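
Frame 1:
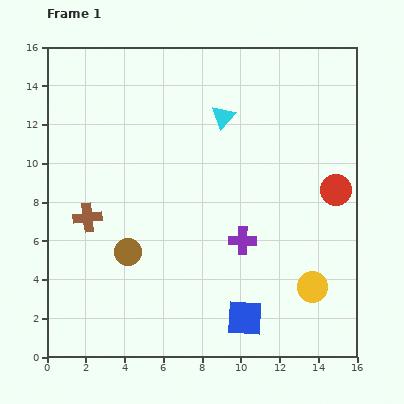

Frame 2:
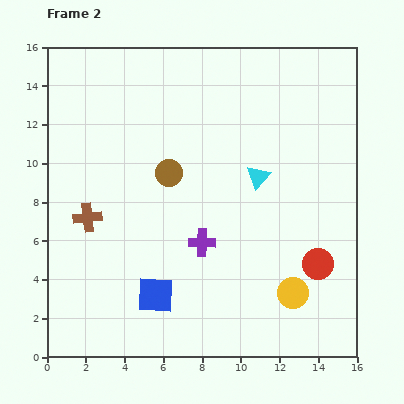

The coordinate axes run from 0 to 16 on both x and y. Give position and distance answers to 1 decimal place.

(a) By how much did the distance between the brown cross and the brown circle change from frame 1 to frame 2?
+2.0

Distance in frame 1: 2.8. Distance in frame 2: 4.8.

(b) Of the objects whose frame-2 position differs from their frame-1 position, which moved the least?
the yellow circle

(moved 1.0)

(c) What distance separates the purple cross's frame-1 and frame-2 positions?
2.1

The purple cross moved from (10.1, 6.0) to (8.0, 5.9), a distance of √(2.1² + 0.1²) ≈ 2.1.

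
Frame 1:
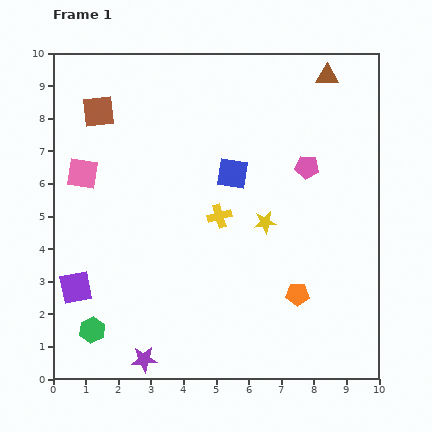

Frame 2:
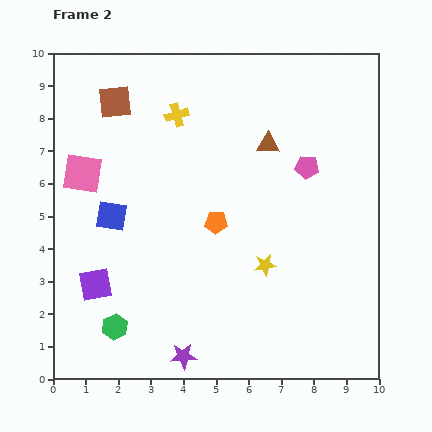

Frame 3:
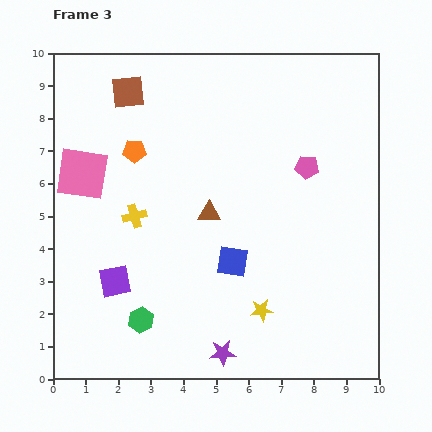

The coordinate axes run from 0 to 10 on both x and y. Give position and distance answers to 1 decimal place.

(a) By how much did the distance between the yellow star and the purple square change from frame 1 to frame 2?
-0.9

Distance in frame 1: 6.1. Distance in frame 2: 5.2.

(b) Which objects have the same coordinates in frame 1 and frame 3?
the pink pentagon, the pink square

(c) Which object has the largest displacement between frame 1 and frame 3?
the orange pentagon

(moved 6.7; next 5.5)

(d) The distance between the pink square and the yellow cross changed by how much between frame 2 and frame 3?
-1.3

Distance in frame 2: 3.4. Distance in frame 3: 2.1.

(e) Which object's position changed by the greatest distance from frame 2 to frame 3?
the blue square

(moved 4.0; next 3.4)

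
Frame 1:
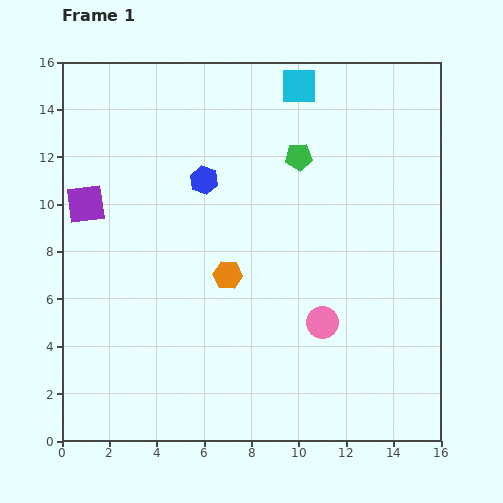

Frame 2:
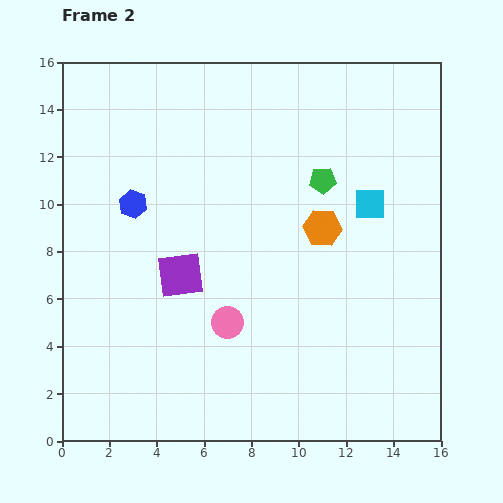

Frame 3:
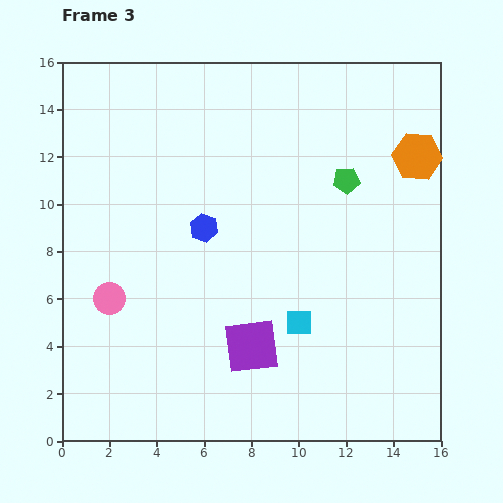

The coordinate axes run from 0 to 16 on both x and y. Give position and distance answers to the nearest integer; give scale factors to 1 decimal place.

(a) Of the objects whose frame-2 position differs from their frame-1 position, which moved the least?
the green pentagon

(moved 1)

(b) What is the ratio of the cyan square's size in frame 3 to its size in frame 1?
0.7×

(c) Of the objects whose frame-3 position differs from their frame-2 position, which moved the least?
the green pentagon

(moved 1)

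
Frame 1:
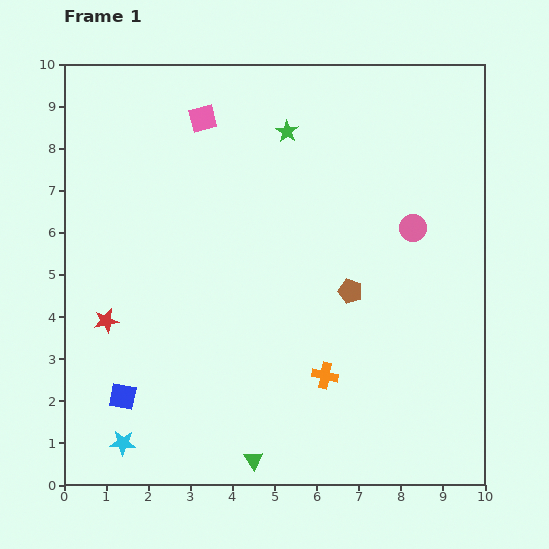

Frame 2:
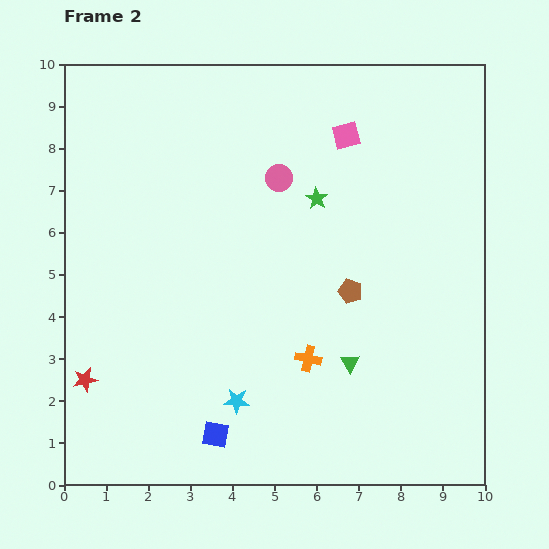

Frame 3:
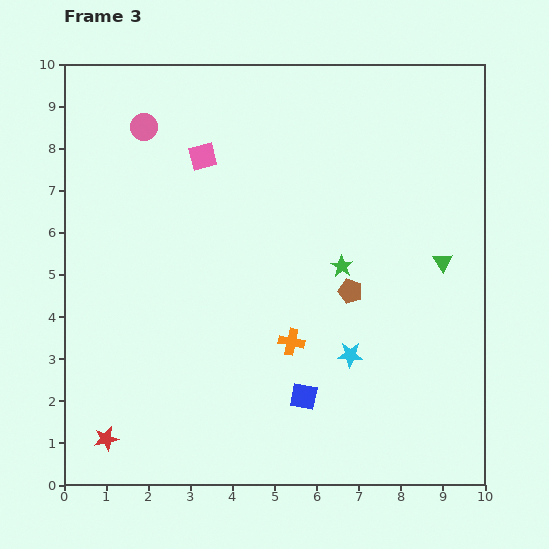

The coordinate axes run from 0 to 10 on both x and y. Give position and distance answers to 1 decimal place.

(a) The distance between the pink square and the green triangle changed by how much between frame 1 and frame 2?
-2.8

Distance in frame 1: 8.2. Distance in frame 2: 5.4.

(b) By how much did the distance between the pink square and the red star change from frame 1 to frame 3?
+1.8

Distance in frame 1: 5.3. Distance in frame 3: 7.1.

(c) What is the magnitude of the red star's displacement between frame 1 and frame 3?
2.8

The red star moved from (1.0, 3.9) to (1.0, 1.1), a distance of √(0.0² + 2.8²) ≈ 2.8.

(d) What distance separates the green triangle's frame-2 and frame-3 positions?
3.3

The green triangle moved from (6.8, 2.9) to (9.0, 5.3), a distance of √(2.2² + 2.4²) ≈ 3.3.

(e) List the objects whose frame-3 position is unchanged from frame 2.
the brown pentagon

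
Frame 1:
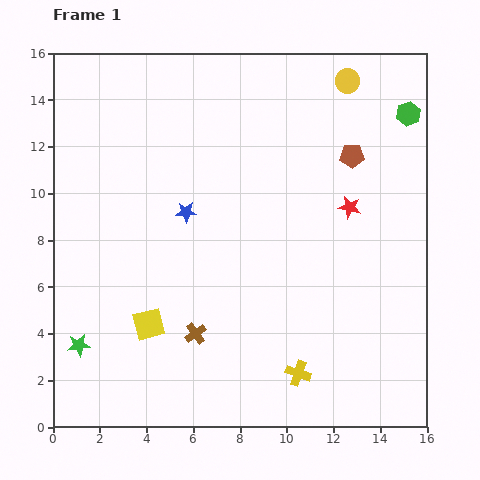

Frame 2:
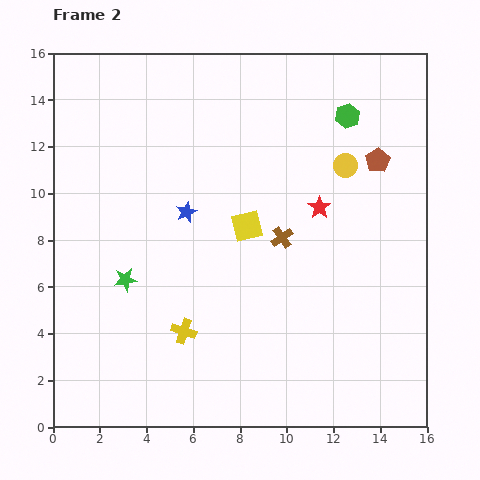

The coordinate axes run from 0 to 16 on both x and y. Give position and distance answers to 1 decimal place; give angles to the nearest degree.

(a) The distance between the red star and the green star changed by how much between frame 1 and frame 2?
-4.1

Distance in frame 1: 13.0. Distance in frame 2: 8.9.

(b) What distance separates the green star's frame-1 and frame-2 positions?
3.4

The green star moved from (1.1, 3.5) to (3.1, 6.3), a distance of √(2.0² + 2.8²) ≈ 3.4.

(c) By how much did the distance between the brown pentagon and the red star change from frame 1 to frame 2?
+1.0

Distance in frame 1: 2.2. Distance in frame 2: 3.2.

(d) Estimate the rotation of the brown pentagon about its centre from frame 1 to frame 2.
30° counter-clockwise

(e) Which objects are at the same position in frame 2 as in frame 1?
the blue star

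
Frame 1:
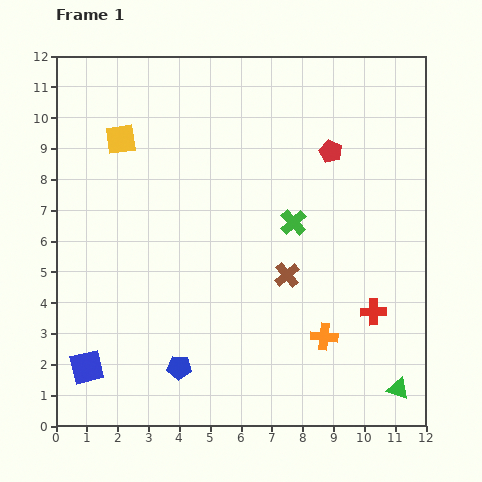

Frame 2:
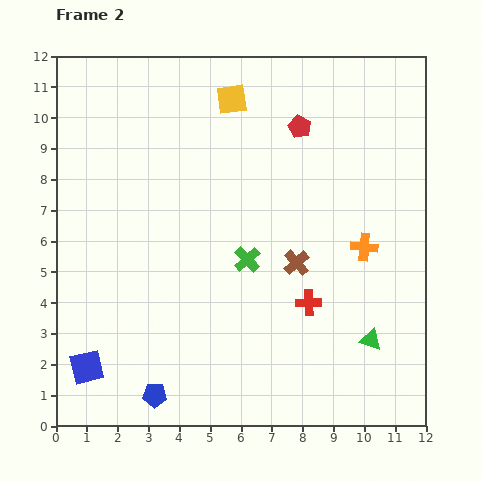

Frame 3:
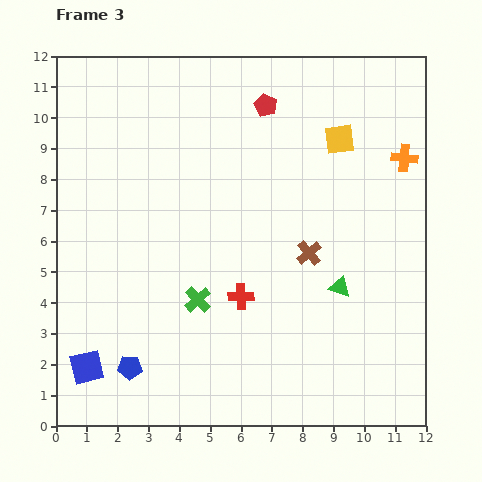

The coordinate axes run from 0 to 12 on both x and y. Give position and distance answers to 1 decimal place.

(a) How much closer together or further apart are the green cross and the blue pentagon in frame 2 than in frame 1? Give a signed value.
-0.7

Distance in frame 1: 6.0. Distance in frame 2: 5.3.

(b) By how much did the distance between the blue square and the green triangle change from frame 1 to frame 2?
-0.9

Distance in frame 1: 10.1. Distance in frame 2: 9.2.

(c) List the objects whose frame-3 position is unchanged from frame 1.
the blue square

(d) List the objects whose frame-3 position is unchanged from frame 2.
the blue square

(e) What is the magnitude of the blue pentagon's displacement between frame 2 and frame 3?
1.2

The blue pentagon moved from (3.2, 1.0) to (2.4, 1.9), a distance of √(0.8² + 0.9²) ≈ 1.2.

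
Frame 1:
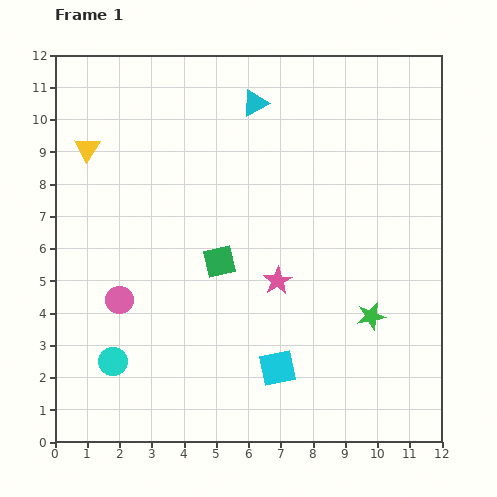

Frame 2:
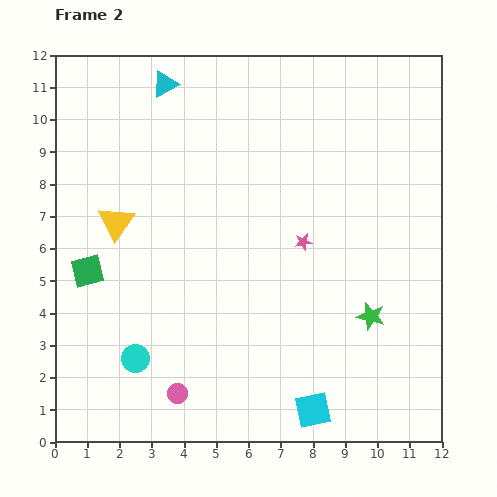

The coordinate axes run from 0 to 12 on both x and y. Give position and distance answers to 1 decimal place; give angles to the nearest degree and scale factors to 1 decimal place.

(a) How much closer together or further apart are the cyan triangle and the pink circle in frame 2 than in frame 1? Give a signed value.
+2.2

Distance in frame 1: 7.4. Distance in frame 2: 9.6.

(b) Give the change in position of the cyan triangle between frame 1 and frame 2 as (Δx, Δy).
(-2.8, 0.6)

The cyan triangle was at (6.2, 10.5) in frame 1 and (3.4, 11.1) in frame 2.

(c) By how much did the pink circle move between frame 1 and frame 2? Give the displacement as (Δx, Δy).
(1.8, -2.9)

The pink circle was at (2.0, 4.4) in frame 1 and (3.8, 1.5) in frame 2.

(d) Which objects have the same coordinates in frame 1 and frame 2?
the green star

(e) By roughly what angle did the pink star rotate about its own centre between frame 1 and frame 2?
21° clockwise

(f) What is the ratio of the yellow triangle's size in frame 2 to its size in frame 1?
1.4×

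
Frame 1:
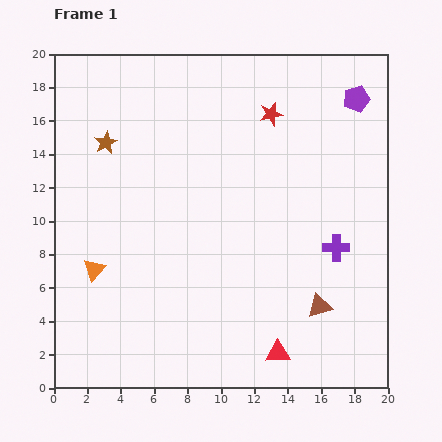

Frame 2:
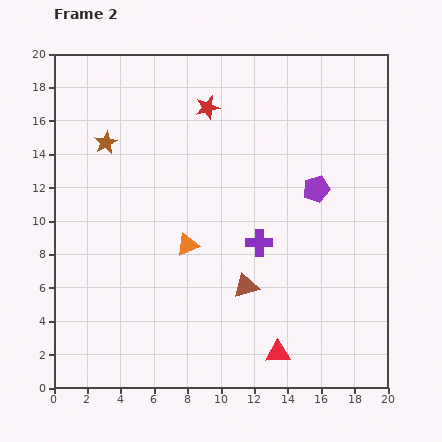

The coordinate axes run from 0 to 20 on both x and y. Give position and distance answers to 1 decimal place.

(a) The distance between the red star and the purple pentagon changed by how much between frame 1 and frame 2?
+2.9

Distance in frame 1: 5.2. Distance in frame 2: 8.1.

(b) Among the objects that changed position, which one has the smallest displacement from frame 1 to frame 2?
the red star

(moved 3.8)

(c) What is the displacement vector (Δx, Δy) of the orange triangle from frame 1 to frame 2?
(5.6, 1.5)

The orange triangle was at (2.4, 7.1) in frame 1 and (8.0, 8.6) in frame 2.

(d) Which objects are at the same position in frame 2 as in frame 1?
the red triangle, the brown star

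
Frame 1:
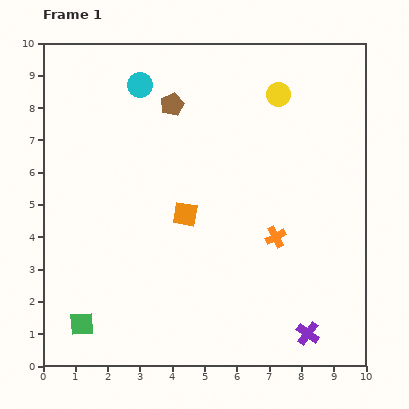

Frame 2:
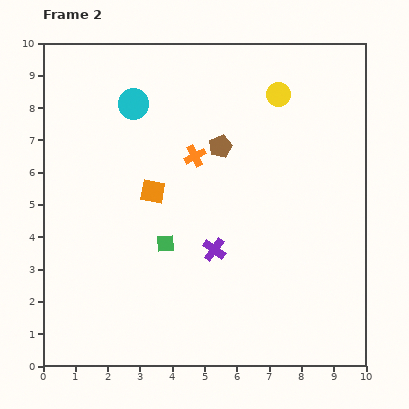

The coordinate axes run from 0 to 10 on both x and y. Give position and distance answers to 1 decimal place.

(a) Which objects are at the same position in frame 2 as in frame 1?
the yellow circle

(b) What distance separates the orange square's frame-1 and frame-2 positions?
1.2

The orange square moved from (4.4, 4.7) to (3.4, 5.4), a distance of √(1.0² + 0.7²) ≈ 1.2.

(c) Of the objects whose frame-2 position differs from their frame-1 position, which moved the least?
the cyan circle

(moved 0.6)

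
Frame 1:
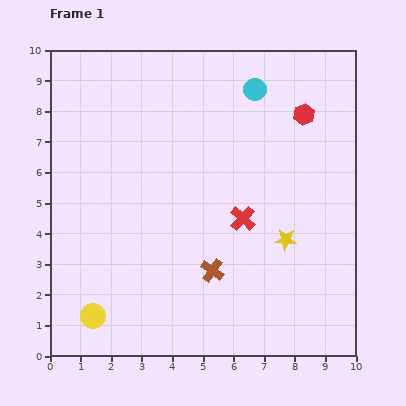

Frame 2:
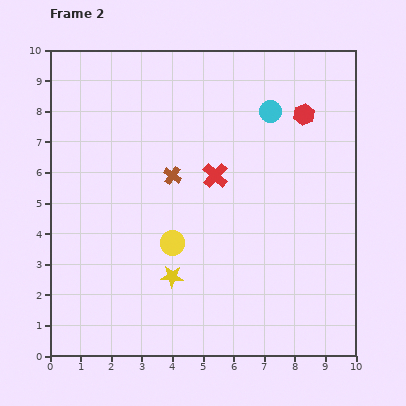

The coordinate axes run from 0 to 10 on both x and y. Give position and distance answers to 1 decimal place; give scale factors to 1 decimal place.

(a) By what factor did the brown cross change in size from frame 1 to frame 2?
0.8×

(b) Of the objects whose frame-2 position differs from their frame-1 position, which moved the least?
the cyan circle

(moved 0.9)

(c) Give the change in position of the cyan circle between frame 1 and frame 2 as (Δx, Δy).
(0.5, -0.7)

The cyan circle was at (6.7, 8.7) in frame 1 and (7.2, 8.0) in frame 2.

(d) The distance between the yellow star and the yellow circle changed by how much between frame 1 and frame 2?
-5.7

Distance in frame 1: 6.8. Distance in frame 2: 1.1.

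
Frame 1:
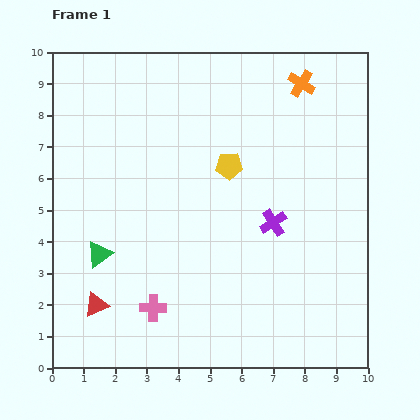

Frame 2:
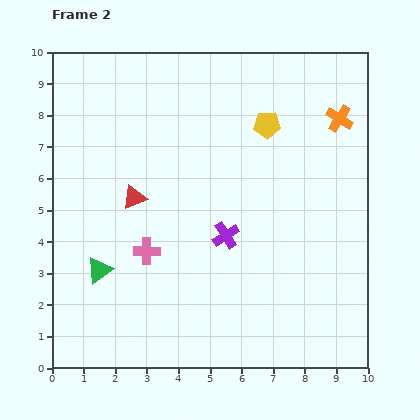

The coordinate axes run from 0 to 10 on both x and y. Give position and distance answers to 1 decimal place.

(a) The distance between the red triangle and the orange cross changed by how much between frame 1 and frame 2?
-2.6

Distance in frame 1: 9.6. Distance in frame 2: 7.0.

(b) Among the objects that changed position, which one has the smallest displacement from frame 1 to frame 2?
the green triangle

(moved 0.5)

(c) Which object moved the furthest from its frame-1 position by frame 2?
the red triangle

(moved 3.6; next 1.8)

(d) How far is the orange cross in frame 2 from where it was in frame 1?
1.6

The orange cross moved from (7.9, 9.0) to (9.1, 7.9), a distance of √(1.2² + 1.1²) ≈ 1.6.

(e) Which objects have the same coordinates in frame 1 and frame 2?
none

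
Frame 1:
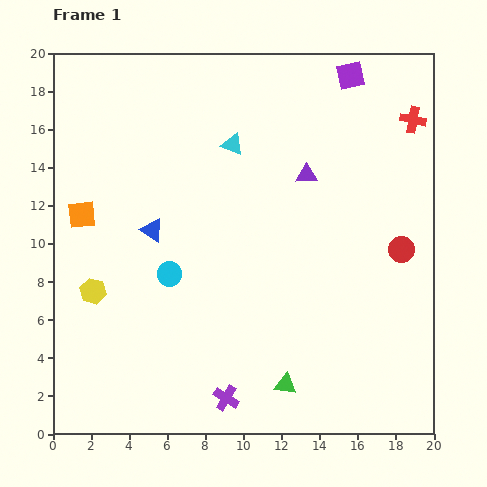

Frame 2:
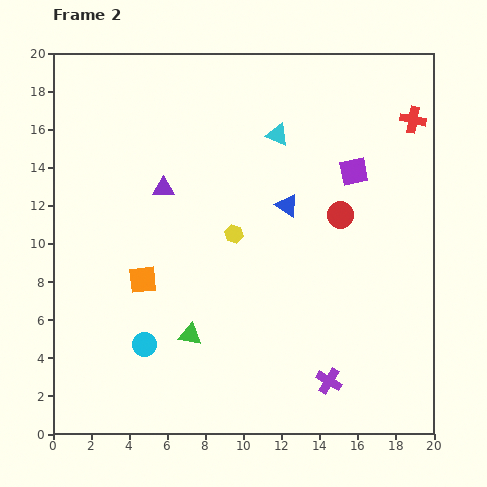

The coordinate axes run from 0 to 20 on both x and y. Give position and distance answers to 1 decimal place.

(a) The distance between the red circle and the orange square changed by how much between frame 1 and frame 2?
-6.0

Distance in frame 1: 16.9. Distance in frame 2: 10.9.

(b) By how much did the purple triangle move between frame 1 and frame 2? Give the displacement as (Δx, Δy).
(-7.5, -0.7)

The purple triangle was at (13.3, 13.6) in frame 1 and (5.8, 12.9) in frame 2.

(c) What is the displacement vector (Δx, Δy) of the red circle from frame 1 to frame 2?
(-3.2, 1.8)

The red circle was at (18.3, 9.7) in frame 1 and (15.1, 11.5) in frame 2.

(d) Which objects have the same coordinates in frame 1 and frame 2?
the red cross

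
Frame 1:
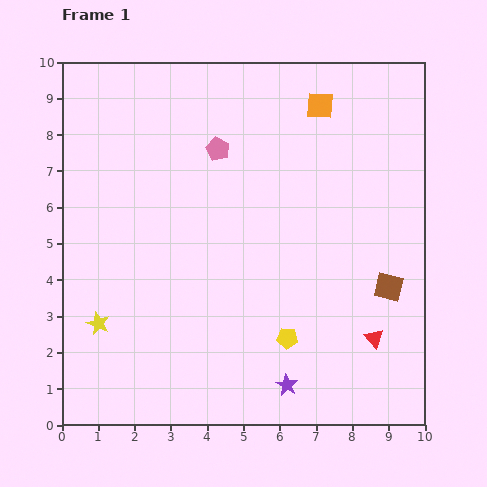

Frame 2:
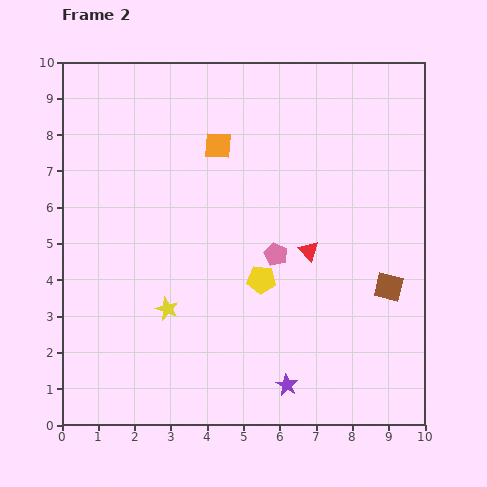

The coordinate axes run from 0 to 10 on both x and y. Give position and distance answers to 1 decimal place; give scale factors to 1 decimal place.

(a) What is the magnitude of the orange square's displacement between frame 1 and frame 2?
3.0

The orange square moved from (7.1, 8.8) to (4.3, 7.7), a distance of √(2.8² + 1.1²) ≈ 3.0.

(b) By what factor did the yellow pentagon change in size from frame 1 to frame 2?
1.3×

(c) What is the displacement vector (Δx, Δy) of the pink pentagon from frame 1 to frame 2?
(1.6, -2.9)

The pink pentagon was at (4.3, 7.6) in frame 1 and (5.9, 4.7) in frame 2.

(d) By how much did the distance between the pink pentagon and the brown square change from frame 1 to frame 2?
-2.8

Distance in frame 1: 6.0. Distance in frame 2: 3.2.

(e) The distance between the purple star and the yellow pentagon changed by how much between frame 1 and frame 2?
+1.7

Distance in frame 1: 1.3. Distance in frame 2: 3.0.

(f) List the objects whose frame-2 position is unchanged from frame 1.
the purple star, the brown square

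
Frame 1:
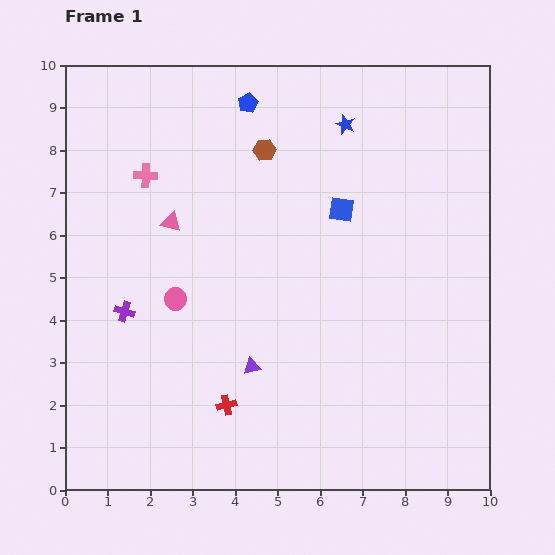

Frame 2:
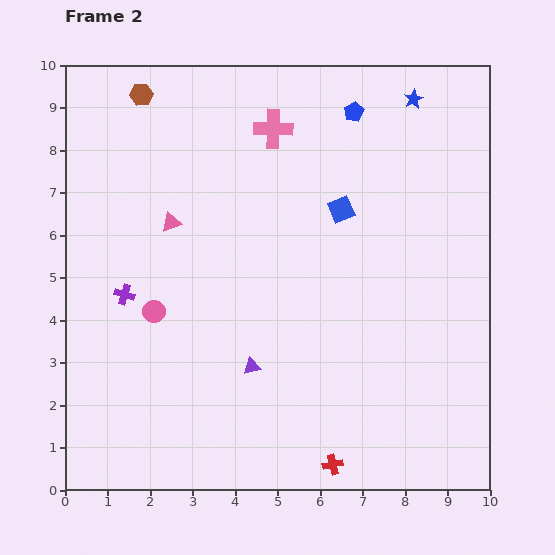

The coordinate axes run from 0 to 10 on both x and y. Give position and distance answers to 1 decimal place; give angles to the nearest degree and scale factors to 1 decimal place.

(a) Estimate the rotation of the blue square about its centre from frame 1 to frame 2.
32° counter-clockwise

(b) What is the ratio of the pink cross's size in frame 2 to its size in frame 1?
1.7×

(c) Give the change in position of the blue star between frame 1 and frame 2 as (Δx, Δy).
(1.6, 0.6)

The blue star was at (6.6, 8.6) in frame 1 and (8.2, 9.2) in frame 2.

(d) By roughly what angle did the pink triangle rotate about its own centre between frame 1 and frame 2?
36° counter-clockwise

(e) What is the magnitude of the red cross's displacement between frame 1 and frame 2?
2.9

The red cross moved from (3.8, 2.0) to (6.3, 0.6), a distance of √(2.5² + 1.4²) ≈ 2.9.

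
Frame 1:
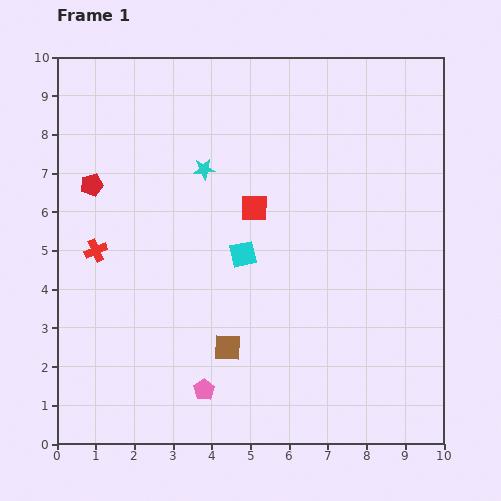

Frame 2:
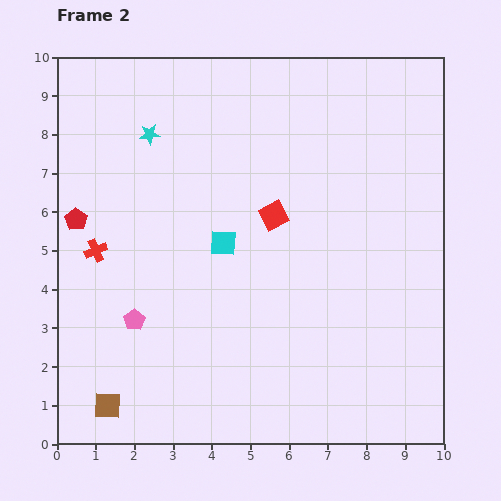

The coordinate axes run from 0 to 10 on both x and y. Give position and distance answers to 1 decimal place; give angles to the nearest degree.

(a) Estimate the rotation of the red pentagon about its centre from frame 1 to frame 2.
24° counter-clockwise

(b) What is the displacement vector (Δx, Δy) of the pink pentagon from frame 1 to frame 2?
(-1.8, 1.8)

The pink pentagon was at (3.8, 1.4) in frame 1 and (2.0, 3.2) in frame 2.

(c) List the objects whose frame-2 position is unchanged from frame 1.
the red cross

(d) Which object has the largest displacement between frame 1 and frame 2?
the brown square

(moved 3.4; next 2.5)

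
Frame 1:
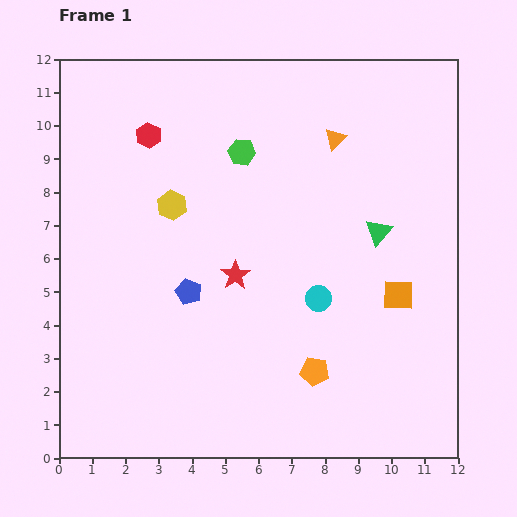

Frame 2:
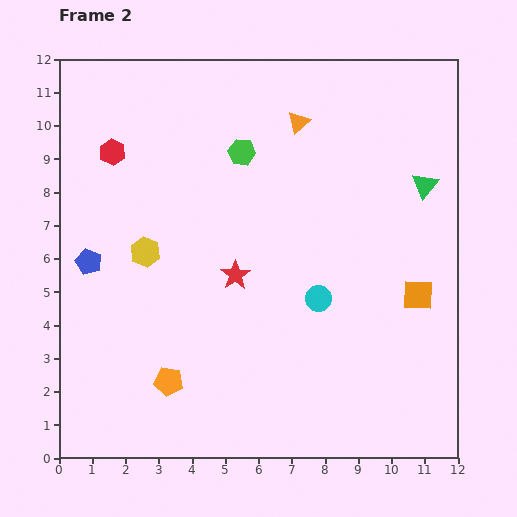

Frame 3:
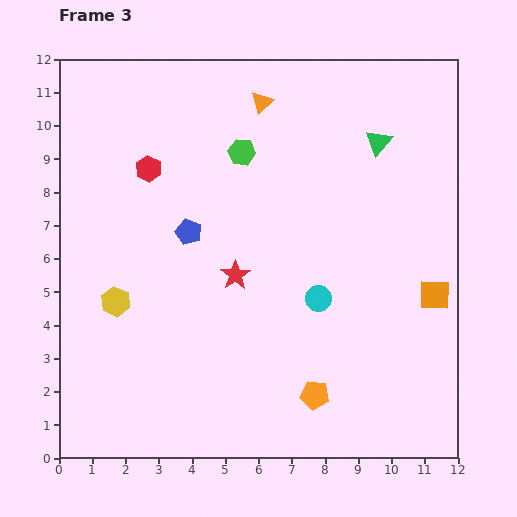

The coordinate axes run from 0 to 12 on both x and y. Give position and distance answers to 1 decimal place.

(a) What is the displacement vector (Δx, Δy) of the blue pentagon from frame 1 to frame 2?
(-3.0, 0.9)

The blue pentagon was at (3.9, 5.0) in frame 1 and (0.9, 5.9) in frame 2.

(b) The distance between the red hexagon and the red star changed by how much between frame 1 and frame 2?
+0.3

Distance in frame 1: 4.9. Distance in frame 2: 5.2.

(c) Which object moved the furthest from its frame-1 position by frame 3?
the yellow hexagon

(moved 3.4; next 2.7)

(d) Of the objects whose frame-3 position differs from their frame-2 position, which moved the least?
the orange square

(moved 0.5)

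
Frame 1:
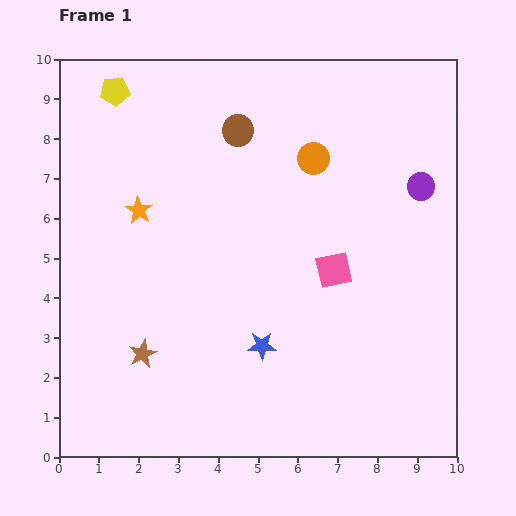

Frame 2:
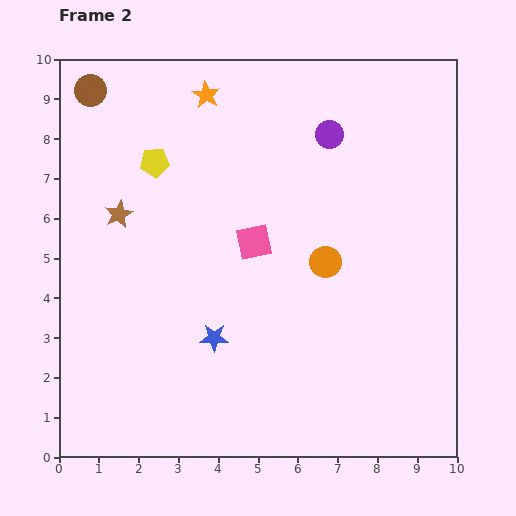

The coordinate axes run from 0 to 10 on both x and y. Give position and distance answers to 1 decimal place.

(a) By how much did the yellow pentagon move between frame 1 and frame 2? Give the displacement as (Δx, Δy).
(1.0, -1.8)

The yellow pentagon was at (1.4, 9.2) in frame 1 and (2.4, 7.4) in frame 2.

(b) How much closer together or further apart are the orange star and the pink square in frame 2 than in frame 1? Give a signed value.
-1.2

Distance in frame 1: 5.1. Distance in frame 2: 3.9.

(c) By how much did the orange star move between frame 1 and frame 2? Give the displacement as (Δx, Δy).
(1.7, 2.9)

The orange star was at (2.0, 6.2) in frame 1 and (3.7, 9.1) in frame 2.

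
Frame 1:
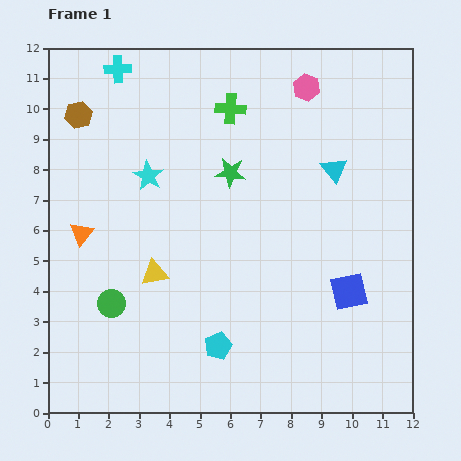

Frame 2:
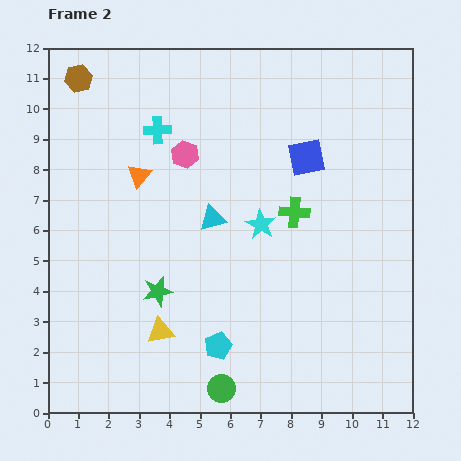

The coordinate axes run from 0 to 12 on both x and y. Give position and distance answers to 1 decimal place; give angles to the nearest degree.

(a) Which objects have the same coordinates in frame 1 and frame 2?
the cyan pentagon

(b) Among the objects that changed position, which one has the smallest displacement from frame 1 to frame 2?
the brown hexagon

(moved 1.2)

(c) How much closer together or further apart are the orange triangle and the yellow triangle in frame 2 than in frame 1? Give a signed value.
+2.4

Distance in frame 1: 2.7. Distance in frame 2: 5.1.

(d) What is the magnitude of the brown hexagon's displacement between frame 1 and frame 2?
1.2

The brown hexagon moved from (1.0, 9.8) to (1.0, 11.0), a distance of √(0.0² + 1.2²) ≈ 1.2.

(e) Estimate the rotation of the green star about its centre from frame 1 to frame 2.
19° counter-clockwise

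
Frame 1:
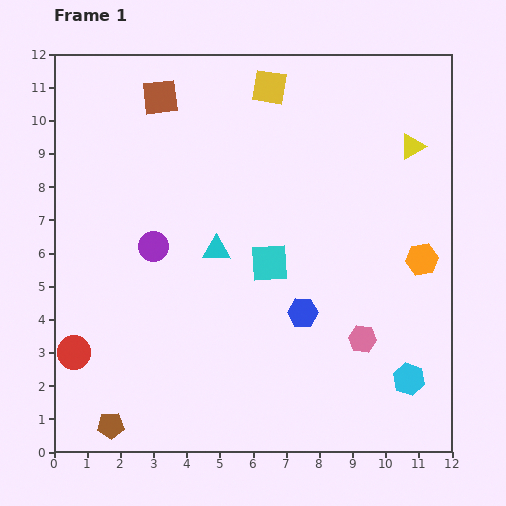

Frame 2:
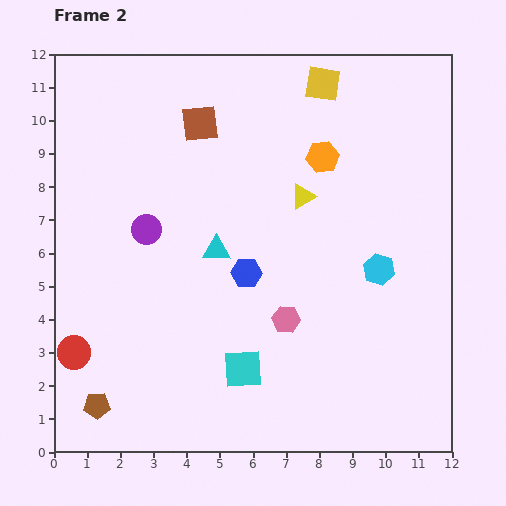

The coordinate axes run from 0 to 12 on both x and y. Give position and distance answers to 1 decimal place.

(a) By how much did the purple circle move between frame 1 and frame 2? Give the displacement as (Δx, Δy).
(-0.2, 0.5)

The purple circle was at (3.0, 6.2) in frame 1 and (2.8, 6.7) in frame 2.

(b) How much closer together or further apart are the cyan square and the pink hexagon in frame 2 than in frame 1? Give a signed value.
-1.6

Distance in frame 1: 3.6. Distance in frame 2: 2.0.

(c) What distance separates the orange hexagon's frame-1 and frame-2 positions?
4.3

The orange hexagon moved from (11.1, 5.8) to (8.1, 8.9), a distance of √(3.0² + 3.1²) ≈ 4.3.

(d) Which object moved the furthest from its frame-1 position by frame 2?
the orange hexagon

(moved 4.3; next 3.6)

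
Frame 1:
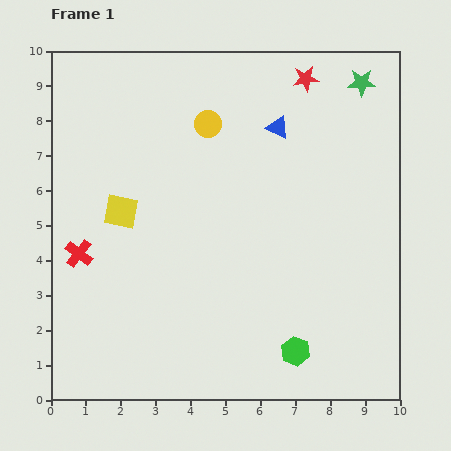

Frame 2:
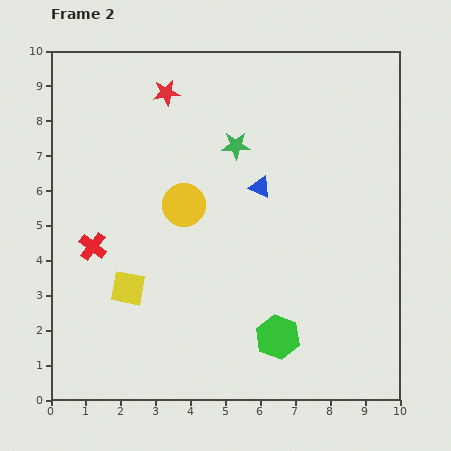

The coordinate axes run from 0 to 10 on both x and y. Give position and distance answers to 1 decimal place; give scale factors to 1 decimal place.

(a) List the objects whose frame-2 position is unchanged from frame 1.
none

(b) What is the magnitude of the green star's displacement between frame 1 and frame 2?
4.0

The green star moved from (8.9, 9.1) to (5.3, 7.3), a distance of √(3.6² + 1.8²) ≈ 4.0.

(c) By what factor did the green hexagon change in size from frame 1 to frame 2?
1.5×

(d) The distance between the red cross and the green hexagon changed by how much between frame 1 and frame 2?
-0.9

Distance in frame 1: 6.8. Distance in frame 2: 5.9.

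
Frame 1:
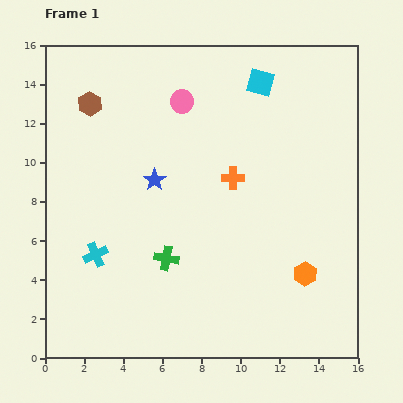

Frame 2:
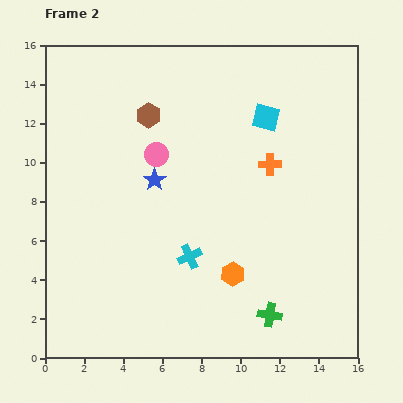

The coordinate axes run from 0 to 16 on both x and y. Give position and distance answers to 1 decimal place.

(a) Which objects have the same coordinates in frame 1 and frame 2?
the blue star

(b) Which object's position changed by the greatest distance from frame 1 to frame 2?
the green cross

(moved 6.0; next 4.8)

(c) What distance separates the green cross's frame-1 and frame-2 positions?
6.0

The green cross moved from (6.2, 5.1) to (11.5, 2.2), a distance of √(5.3² + 2.9²) ≈ 6.0.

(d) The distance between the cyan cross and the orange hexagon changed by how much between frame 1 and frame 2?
-8.3

Distance in frame 1: 10.7. Distance in frame 2: 2.4.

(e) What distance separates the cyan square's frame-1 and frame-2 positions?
1.8

The cyan square moved from (11.0, 14.1) to (11.3, 12.3), a distance of √(0.3² + 1.8²) ≈ 1.8.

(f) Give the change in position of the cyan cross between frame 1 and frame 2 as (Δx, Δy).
(4.8, -0.1)

The cyan cross was at (2.6, 5.3) in frame 1 and (7.4, 5.2) in frame 2.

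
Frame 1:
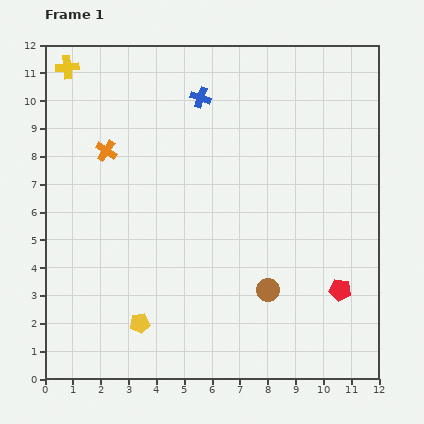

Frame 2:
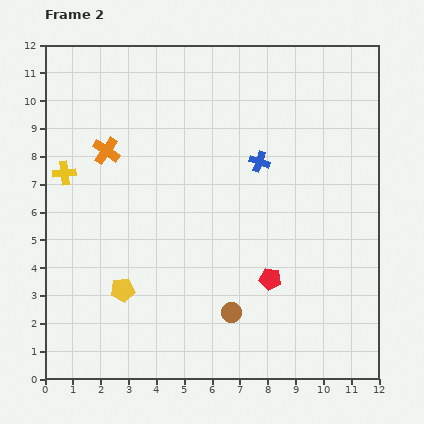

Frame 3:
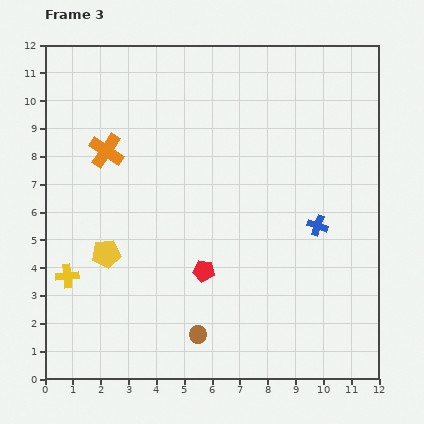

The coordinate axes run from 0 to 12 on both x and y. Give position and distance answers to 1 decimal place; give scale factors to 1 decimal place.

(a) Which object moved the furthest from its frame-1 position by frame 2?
the yellow cross

(moved 3.8; next 3.1)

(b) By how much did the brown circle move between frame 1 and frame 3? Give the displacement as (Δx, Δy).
(-2.5, -1.6)

The brown circle was at (8.0, 3.2) in frame 1 and (5.5, 1.6) in frame 3.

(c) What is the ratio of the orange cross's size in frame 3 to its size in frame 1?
1.6×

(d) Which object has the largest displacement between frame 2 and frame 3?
the yellow cross

(moved 3.7; next 3.1)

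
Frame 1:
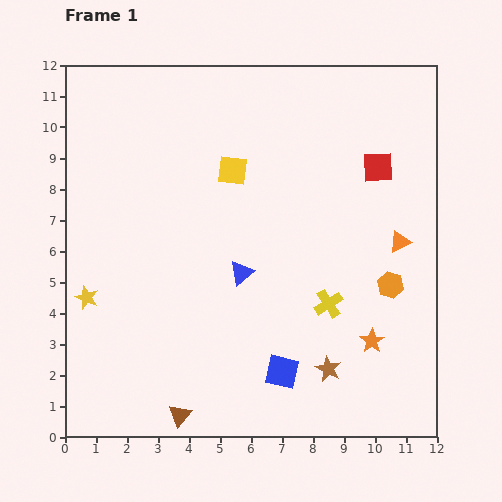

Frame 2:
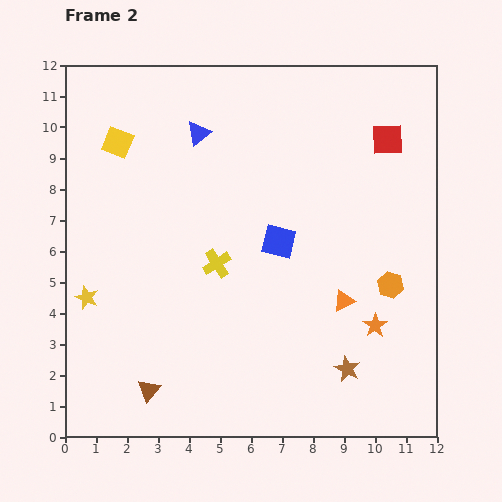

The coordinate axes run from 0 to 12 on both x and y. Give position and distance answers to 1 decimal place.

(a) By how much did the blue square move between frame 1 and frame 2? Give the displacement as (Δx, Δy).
(-0.1, 4.2)

The blue square was at (7.0, 2.1) in frame 1 and (6.9, 6.3) in frame 2.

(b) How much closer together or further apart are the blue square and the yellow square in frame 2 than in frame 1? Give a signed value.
-0.6

Distance in frame 1: 6.7. Distance in frame 2: 6.1.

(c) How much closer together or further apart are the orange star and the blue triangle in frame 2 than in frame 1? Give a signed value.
+3.7

Distance in frame 1: 4.7. Distance in frame 2: 8.4.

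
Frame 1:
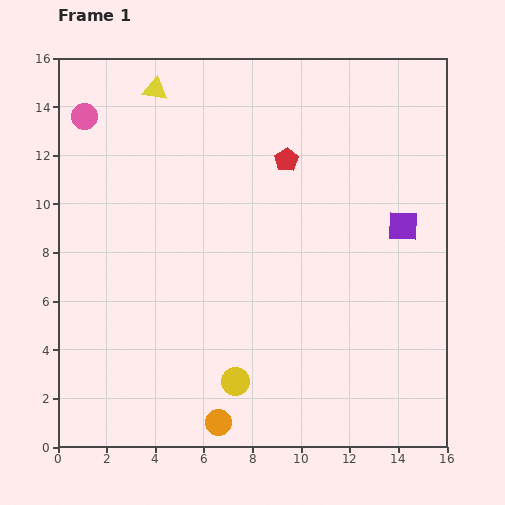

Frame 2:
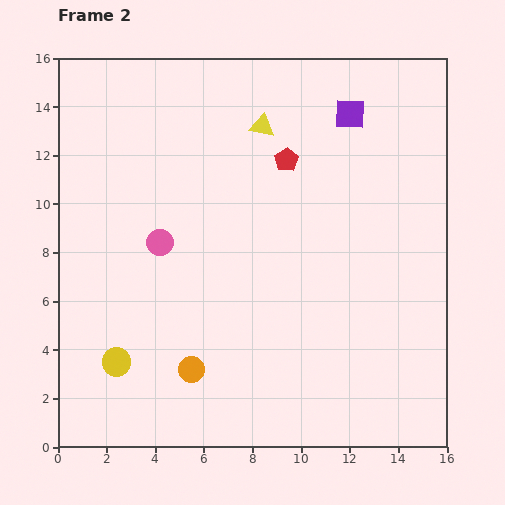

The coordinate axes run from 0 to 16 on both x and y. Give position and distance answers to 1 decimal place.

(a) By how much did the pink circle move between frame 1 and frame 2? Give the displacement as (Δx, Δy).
(3.1, -5.2)

The pink circle was at (1.1, 13.6) in frame 1 and (4.2, 8.4) in frame 2.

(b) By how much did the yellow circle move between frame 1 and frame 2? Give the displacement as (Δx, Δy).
(-4.9, 0.8)

The yellow circle was at (7.3, 2.7) in frame 1 and (2.4, 3.5) in frame 2.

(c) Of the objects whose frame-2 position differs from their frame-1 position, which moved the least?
the orange circle

(moved 2.5)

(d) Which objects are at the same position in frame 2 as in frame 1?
the red pentagon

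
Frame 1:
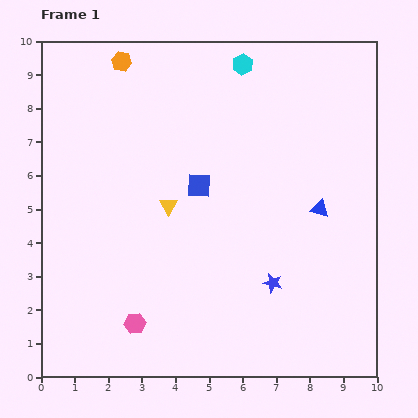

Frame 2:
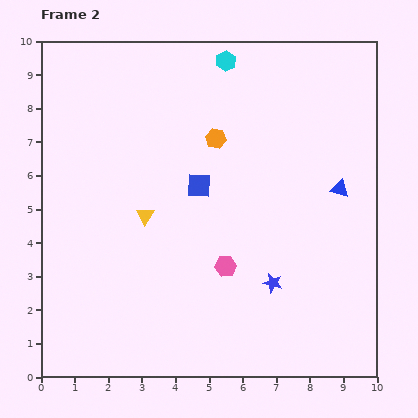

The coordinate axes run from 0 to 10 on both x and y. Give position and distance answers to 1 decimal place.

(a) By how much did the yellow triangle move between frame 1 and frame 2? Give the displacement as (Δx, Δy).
(-0.7, -0.3)

The yellow triangle was at (3.8, 5.1) in frame 1 and (3.1, 4.8) in frame 2.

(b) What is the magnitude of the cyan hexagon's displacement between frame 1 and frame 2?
0.5

The cyan hexagon moved from (6.0, 9.3) to (5.5, 9.4), a distance of √(0.5² + 0.1²) ≈ 0.5.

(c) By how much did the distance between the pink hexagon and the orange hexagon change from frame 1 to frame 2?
-4.0

Distance in frame 1: 7.8. Distance in frame 2: 3.8.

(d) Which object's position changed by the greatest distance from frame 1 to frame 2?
the orange hexagon

(moved 3.6; next 3.2)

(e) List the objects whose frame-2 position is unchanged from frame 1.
the blue square, the blue star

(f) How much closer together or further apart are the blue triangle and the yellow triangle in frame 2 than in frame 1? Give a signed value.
+1.4

Distance in frame 1: 4.5. Distance in frame 2: 5.9.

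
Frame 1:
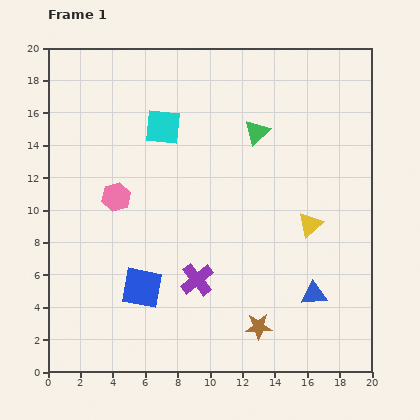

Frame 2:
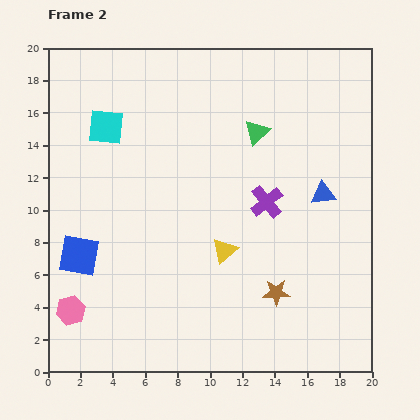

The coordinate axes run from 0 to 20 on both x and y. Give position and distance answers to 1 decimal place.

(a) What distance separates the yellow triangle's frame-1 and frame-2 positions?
5.5

The yellow triangle moved from (16.2, 9.1) to (10.9, 7.5), a distance of √(5.3² + 1.6²) ≈ 5.5.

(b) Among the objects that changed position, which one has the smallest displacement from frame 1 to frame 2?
the brown star

(moved 2.4)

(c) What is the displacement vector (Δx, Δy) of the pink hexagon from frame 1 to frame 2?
(-2.8, -7.0)

The pink hexagon was at (4.2, 10.8) in frame 1 and (1.4, 3.8) in frame 2.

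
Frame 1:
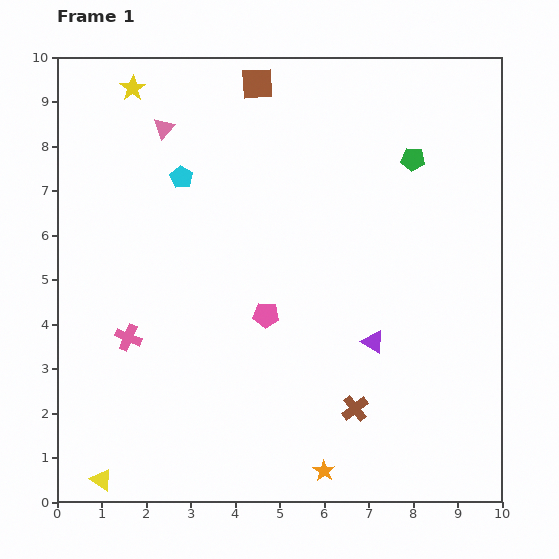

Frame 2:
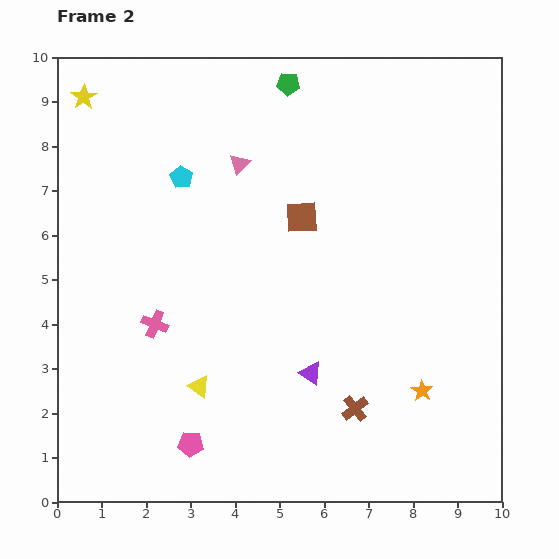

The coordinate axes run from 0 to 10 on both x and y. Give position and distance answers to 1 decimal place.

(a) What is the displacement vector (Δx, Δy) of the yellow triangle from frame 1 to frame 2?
(2.2, 2.1)

The yellow triangle was at (1.0, 0.5) in frame 1 and (3.2, 2.6) in frame 2.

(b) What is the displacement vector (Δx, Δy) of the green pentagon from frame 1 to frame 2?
(-2.8, 1.7)

The green pentagon was at (8.0, 7.7) in frame 1 and (5.2, 9.4) in frame 2.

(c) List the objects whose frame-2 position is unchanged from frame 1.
the cyan pentagon, the brown cross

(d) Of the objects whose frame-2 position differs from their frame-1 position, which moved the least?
the pink cross

(moved 0.7)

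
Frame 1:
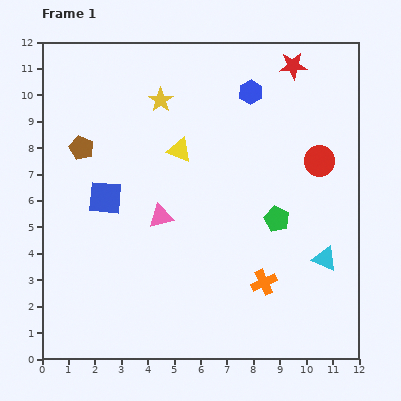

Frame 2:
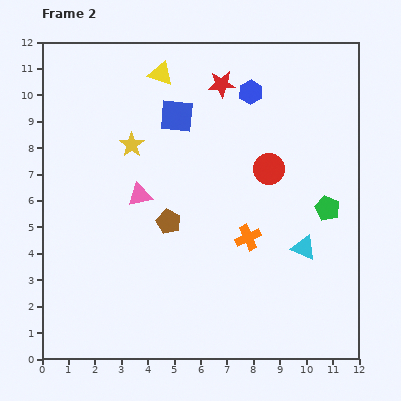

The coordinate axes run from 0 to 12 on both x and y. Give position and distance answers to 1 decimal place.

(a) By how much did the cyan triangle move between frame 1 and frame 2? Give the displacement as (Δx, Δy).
(-0.8, 0.4)

The cyan triangle was at (10.7, 3.8) in frame 1 and (9.9, 4.2) in frame 2.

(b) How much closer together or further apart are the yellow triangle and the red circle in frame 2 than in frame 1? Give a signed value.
+0.2

Distance in frame 1: 5.3. Distance in frame 2: 5.5.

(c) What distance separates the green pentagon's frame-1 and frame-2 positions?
1.9

The green pentagon moved from (8.9, 5.3) to (10.8, 5.7), a distance of √(1.9² + 0.4²) ≈ 1.9.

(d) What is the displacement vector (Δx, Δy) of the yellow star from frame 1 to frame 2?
(-1.1, -1.7)

The yellow star was at (4.5, 9.8) in frame 1 and (3.4, 8.1) in frame 2.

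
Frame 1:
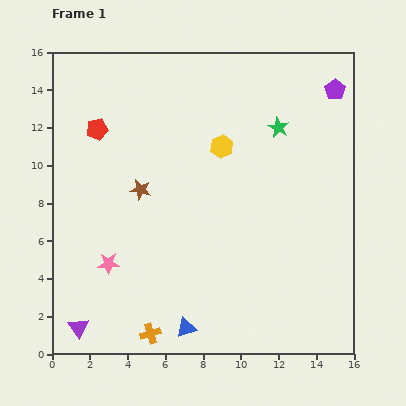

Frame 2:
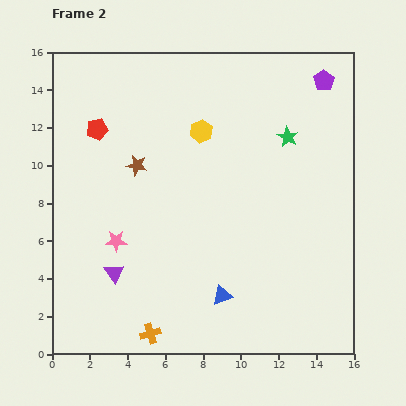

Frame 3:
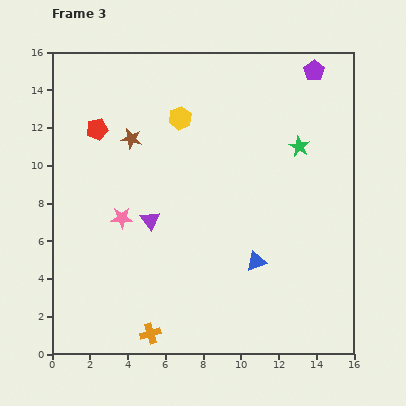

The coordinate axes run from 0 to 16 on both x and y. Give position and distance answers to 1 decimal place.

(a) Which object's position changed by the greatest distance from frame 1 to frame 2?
the purple triangle

(moved 3.5; next 2.5)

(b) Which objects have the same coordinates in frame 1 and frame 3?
the red pentagon, the orange cross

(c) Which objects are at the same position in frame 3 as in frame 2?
the red pentagon, the orange cross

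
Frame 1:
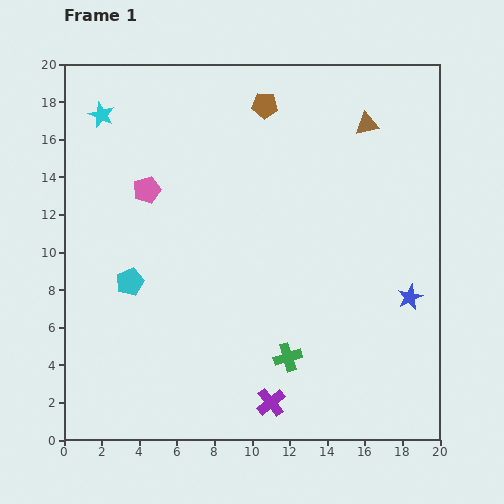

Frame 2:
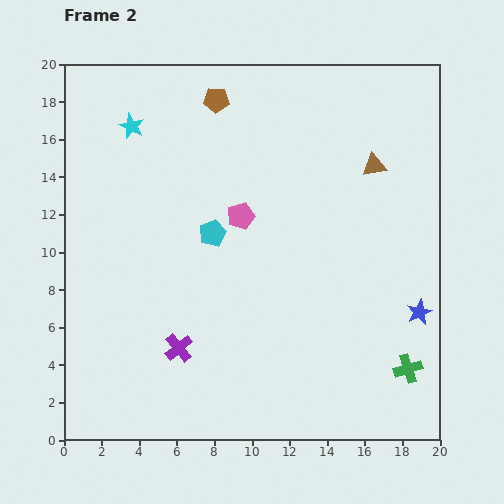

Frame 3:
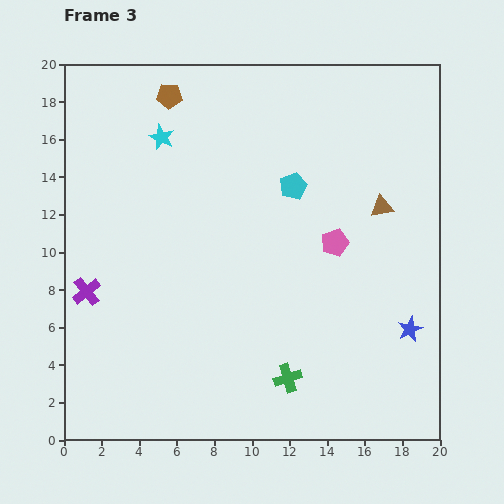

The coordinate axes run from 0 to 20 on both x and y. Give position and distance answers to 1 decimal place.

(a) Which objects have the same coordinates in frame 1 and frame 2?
none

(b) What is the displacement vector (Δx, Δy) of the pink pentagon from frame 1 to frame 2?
(5.0, -1.4)

The pink pentagon was at (4.4, 13.3) in frame 1 and (9.4, 11.9) in frame 2.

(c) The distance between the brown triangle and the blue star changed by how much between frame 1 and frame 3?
-2.8

Distance in frame 1: 9.5. Distance in frame 3: 6.7.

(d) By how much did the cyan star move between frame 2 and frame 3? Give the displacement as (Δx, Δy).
(1.6, -0.6)

The cyan star was at (3.6, 16.7) in frame 2 and (5.2, 16.1) in frame 3.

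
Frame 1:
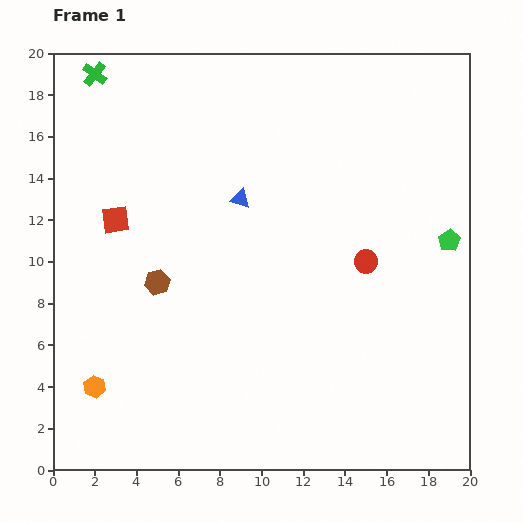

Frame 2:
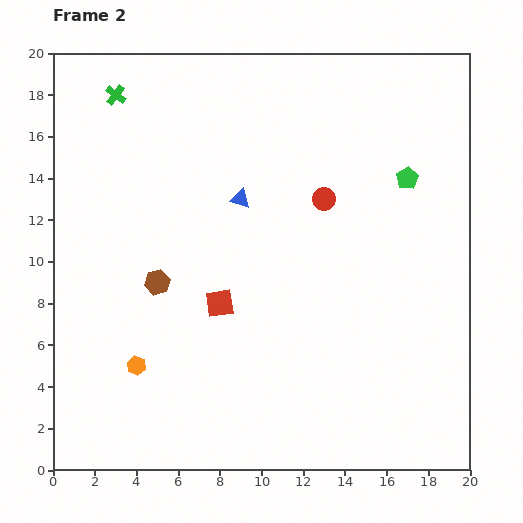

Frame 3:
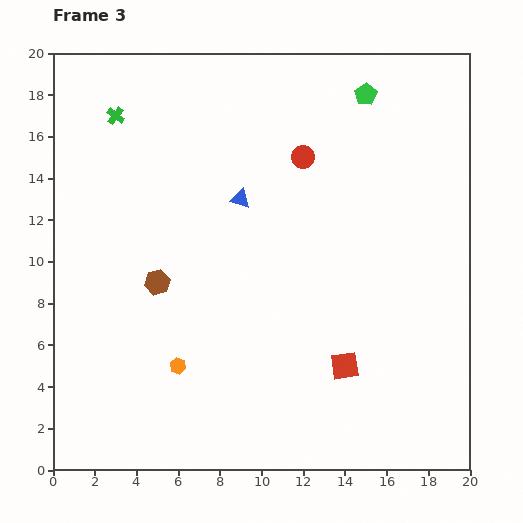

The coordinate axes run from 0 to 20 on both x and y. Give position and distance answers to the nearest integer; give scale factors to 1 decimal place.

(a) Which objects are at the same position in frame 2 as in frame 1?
the blue triangle, the brown hexagon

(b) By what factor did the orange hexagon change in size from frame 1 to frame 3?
0.7×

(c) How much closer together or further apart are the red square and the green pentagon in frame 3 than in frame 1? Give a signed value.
-3

Distance in frame 1: 16. Distance in frame 3: 13.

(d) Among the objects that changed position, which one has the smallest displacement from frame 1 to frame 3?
the green cross

(moved 2)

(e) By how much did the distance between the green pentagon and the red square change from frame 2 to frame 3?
+2

Distance in frame 2: 11. Distance in frame 3: 13.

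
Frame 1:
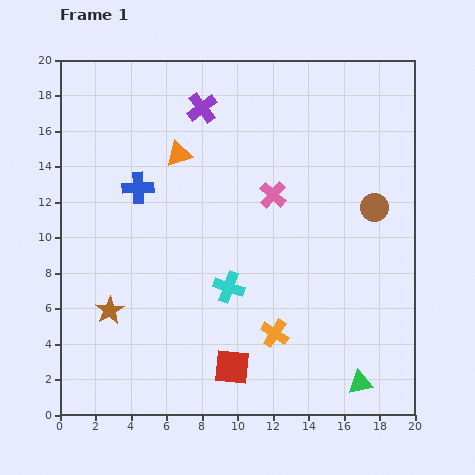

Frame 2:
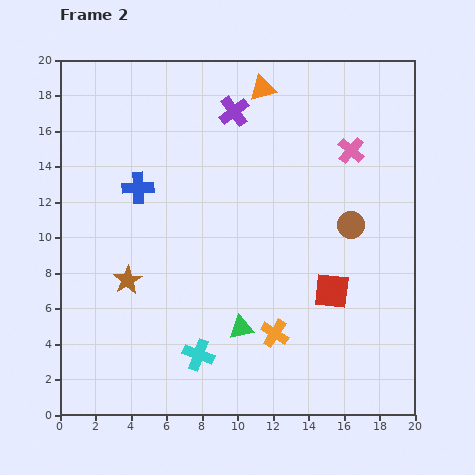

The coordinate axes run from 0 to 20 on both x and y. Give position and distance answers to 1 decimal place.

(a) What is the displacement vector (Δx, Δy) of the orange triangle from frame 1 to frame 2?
(4.7, 3.7)

The orange triangle was at (6.7, 14.7) in frame 1 and (11.4, 18.4) in frame 2.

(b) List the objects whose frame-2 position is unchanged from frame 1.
the blue cross, the orange cross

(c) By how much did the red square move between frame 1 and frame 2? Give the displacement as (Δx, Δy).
(5.6, 4.3)

The red square was at (9.7, 2.7) in frame 1 and (15.3, 7.0) in frame 2.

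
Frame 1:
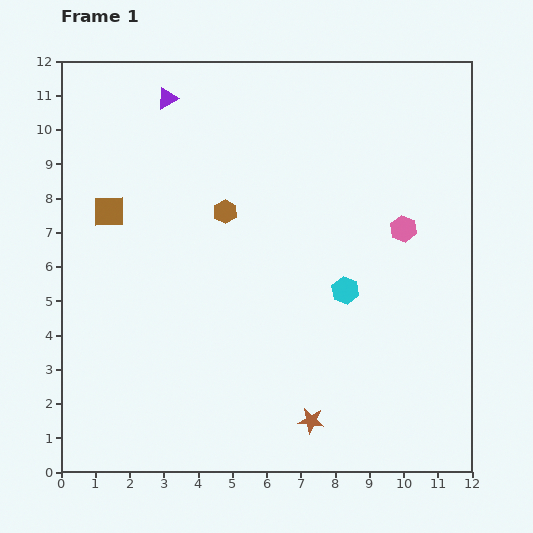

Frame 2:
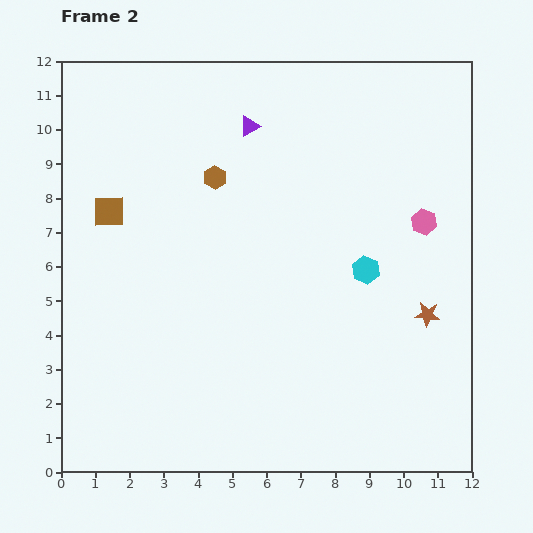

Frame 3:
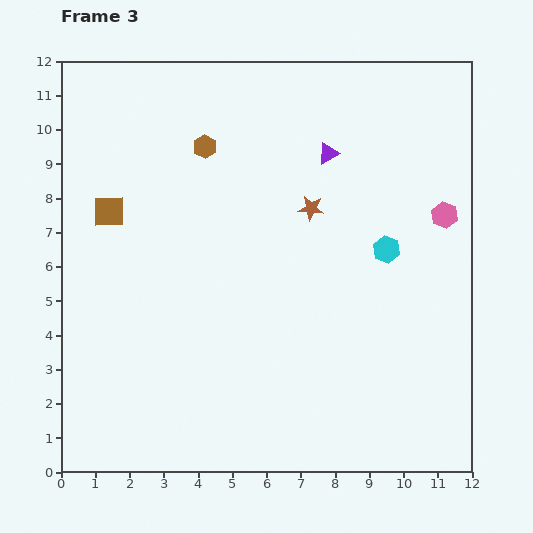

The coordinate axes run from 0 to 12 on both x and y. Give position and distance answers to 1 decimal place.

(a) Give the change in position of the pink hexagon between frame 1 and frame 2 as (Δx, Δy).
(0.6, 0.2)

The pink hexagon was at (10.0, 7.1) in frame 1 and (10.6, 7.3) in frame 2.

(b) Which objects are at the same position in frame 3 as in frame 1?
the brown square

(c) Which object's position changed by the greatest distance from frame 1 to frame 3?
the brown star

(moved 6.2; next 5.0)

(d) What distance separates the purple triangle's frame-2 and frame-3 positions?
2.4

The purple triangle moved from (5.5, 10.1) to (7.8, 9.3), a distance of √(2.3² + 0.8²) ≈ 2.4.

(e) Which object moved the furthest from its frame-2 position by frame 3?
the brown star

(moved 4.6; next 2.4)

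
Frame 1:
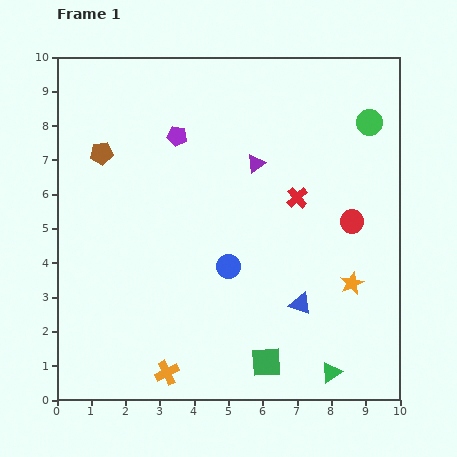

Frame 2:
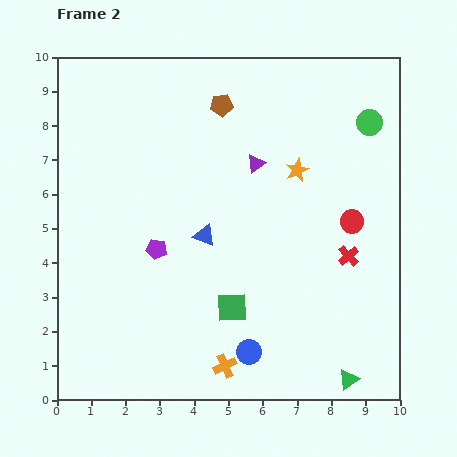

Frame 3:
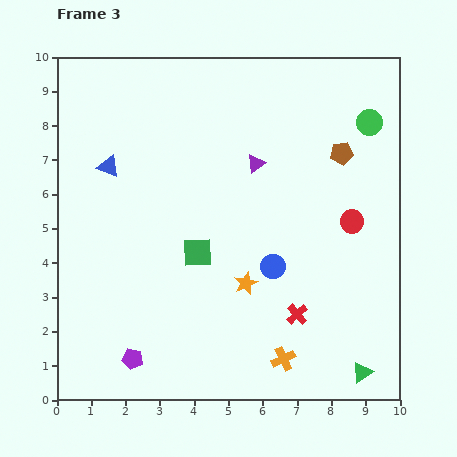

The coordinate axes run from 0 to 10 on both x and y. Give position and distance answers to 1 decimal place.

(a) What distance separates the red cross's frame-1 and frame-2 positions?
2.3

The red cross moved from (7.0, 5.9) to (8.5, 4.2), a distance of √(1.5² + 1.7²) ≈ 2.3.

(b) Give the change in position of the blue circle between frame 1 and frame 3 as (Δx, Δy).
(1.3, 0.0)

The blue circle was at (5.0, 3.9) in frame 1 and (6.3, 3.9) in frame 3.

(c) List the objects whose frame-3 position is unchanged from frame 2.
the purple triangle, the red circle, the green circle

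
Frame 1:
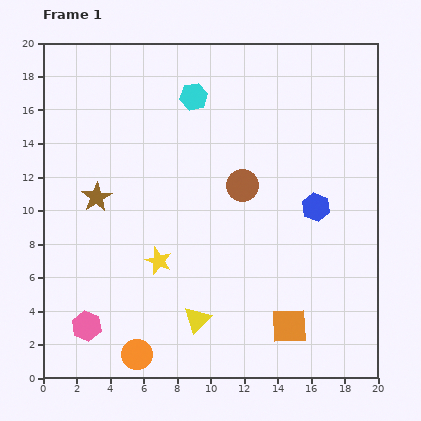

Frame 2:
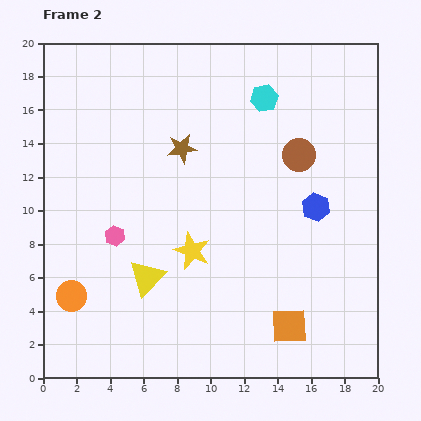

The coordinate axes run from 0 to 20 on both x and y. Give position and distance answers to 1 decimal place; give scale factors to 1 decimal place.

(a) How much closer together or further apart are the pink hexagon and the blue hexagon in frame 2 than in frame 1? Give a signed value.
-3.3

Distance in frame 1: 15.4. Distance in frame 2: 12.1.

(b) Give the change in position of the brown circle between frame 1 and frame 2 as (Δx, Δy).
(3.4, 1.8)

The brown circle was at (11.9, 11.5) in frame 1 and (15.3, 13.3) in frame 2.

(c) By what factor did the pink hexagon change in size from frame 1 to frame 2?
0.7×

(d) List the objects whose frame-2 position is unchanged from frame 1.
the orange square, the blue hexagon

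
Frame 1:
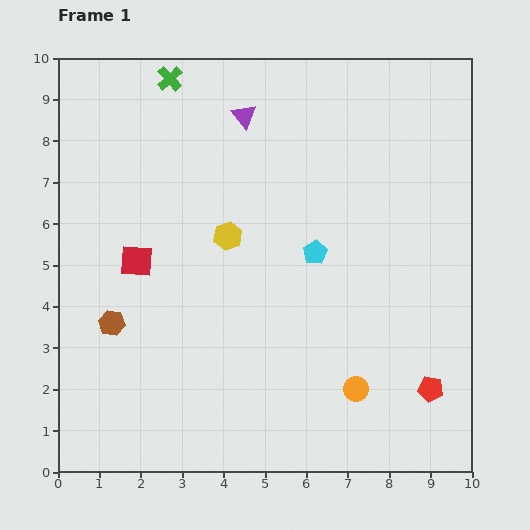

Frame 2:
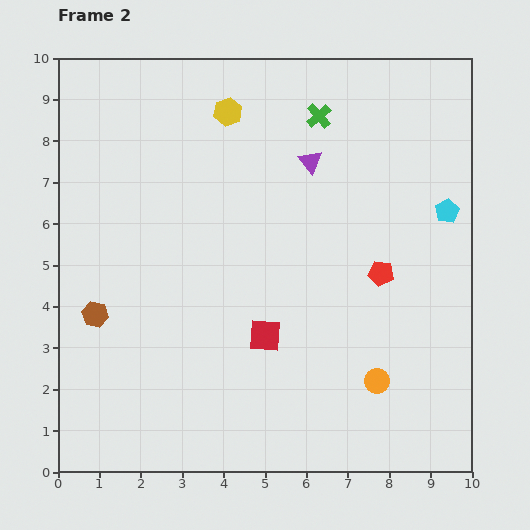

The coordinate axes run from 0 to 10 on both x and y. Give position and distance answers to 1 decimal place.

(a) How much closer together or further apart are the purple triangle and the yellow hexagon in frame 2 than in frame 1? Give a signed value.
-0.6

Distance in frame 1: 2.9. Distance in frame 2: 2.3.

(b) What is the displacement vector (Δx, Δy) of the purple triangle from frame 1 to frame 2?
(1.6, -1.1)

The purple triangle was at (4.5, 8.6) in frame 1 and (6.1, 7.5) in frame 2.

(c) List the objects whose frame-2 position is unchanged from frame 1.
none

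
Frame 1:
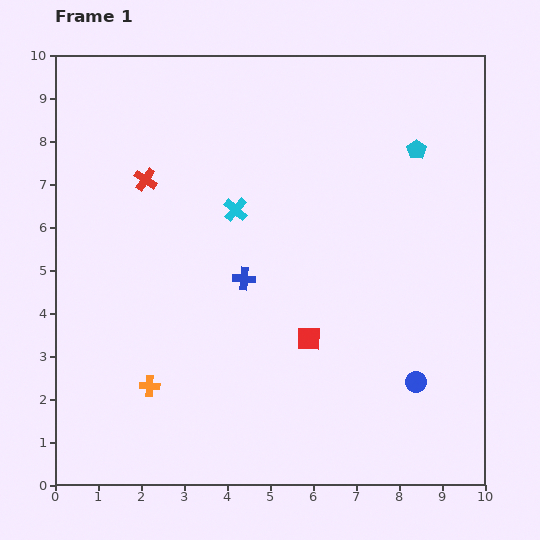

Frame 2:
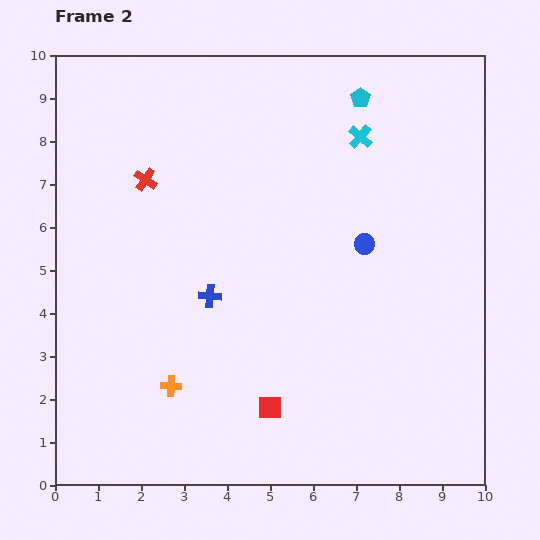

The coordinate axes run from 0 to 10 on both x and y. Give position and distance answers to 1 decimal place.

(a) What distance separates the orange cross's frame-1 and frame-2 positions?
0.5

The orange cross moved from (2.2, 2.3) to (2.7, 2.3), a distance of √(0.5² + 0.0²) ≈ 0.5.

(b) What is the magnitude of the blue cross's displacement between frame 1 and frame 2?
0.9

The blue cross moved from (4.4, 4.8) to (3.6, 4.4), a distance of √(0.8² + 0.4²) ≈ 0.9.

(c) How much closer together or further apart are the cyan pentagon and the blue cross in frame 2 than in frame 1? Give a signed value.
+0.8

Distance in frame 1: 5.0. Distance in frame 2: 5.8.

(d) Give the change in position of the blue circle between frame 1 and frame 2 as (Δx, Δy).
(-1.2, 3.2)

The blue circle was at (8.4, 2.4) in frame 1 and (7.2, 5.6) in frame 2.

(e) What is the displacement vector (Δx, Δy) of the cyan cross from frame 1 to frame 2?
(2.9, 1.7)

The cyan cross was at (4.2, 6.4) in frame 1 and (7.1, 8.1) in frame 2.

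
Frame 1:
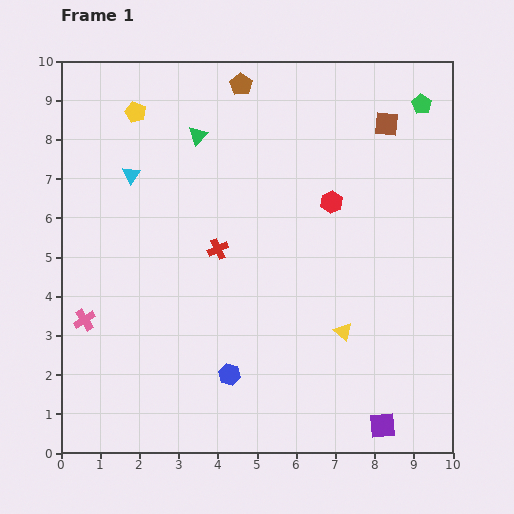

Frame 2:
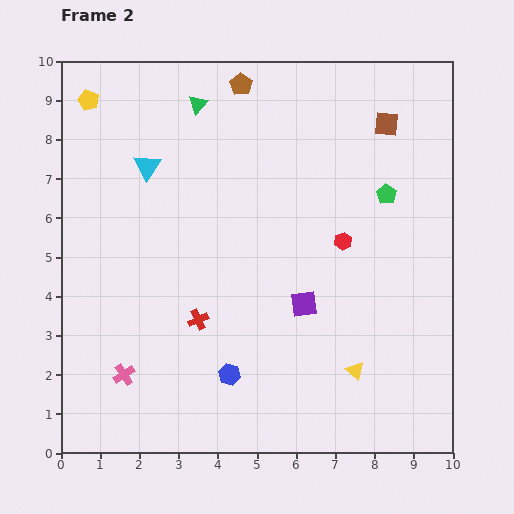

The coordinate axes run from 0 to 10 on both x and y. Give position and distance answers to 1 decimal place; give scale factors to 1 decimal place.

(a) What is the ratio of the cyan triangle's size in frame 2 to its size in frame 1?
1.5×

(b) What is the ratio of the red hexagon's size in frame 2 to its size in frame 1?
0.8×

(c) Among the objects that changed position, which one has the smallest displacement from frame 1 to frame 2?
the cyan triangle

(moved 0.4)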